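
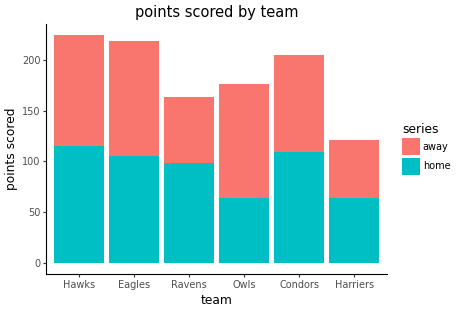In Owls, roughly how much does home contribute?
home top ≈ 60, bottom ≈ 0; segment ≈ 60.

≈ 60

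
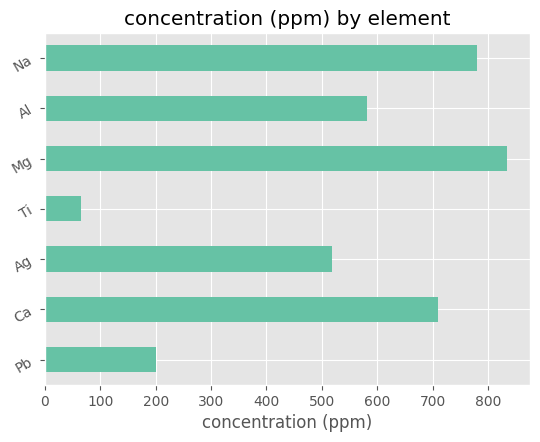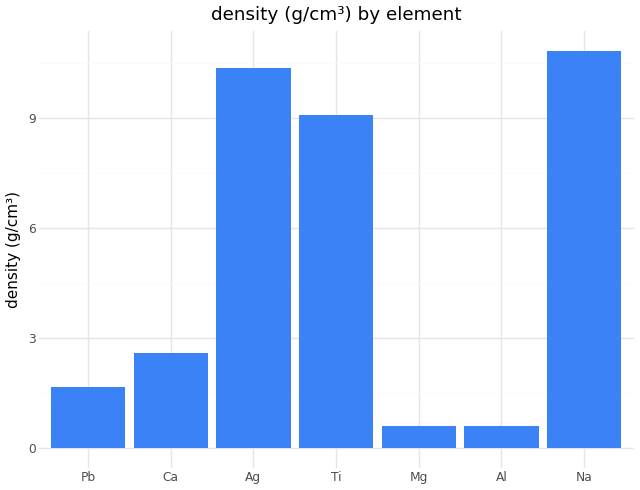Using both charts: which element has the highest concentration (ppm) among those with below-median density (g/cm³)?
Chart 2 median density (g/cm³) ≈ 3; below-median elements: Pb, Mg, Al. Among those, Mg has the highest concentration (ppm) (≈ 800).

Mg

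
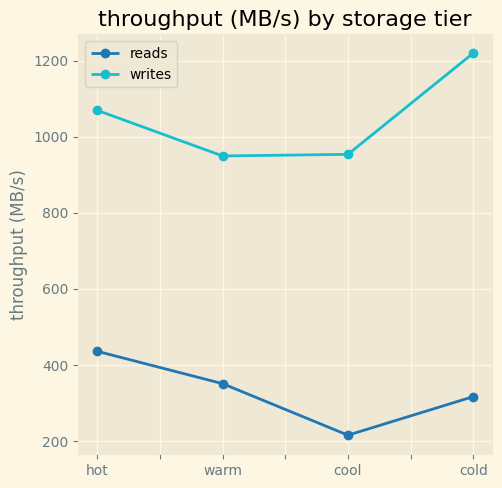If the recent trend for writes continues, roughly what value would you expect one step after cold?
Last three: 900, 1000, 1200 → slope ≈ 150/step → next ≈ 1350.

≈ 1350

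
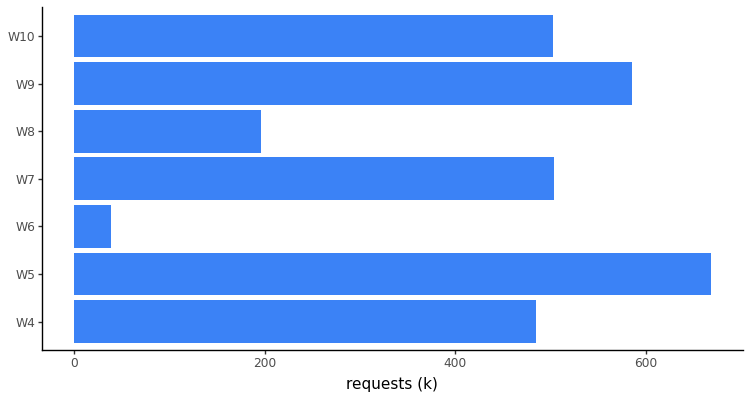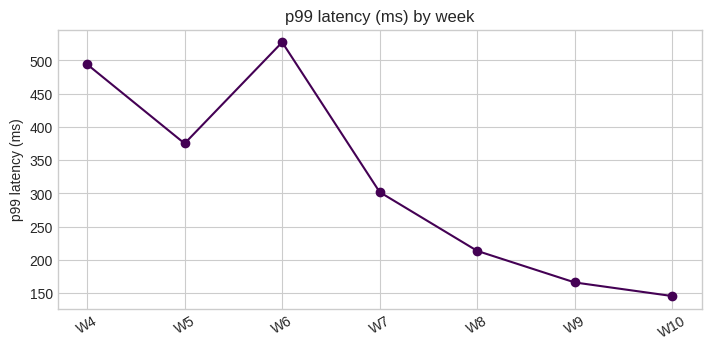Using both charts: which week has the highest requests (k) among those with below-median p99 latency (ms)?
W9

Chart 2 median p99 latency (ms) ≈ 300; below-median weeks: W8, W9, W10. Among those, W9 has the highest requests (k) (≈ 600).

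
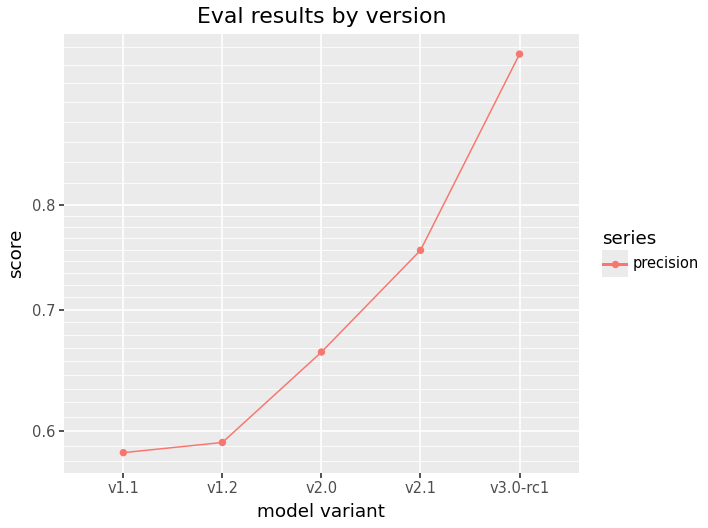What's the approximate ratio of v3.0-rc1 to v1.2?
≈ 1.58×

v3.0-rc1 ≈ 0.95, v1.2 ≈ 0.60; 0.95/0.60 ≈ 1.58.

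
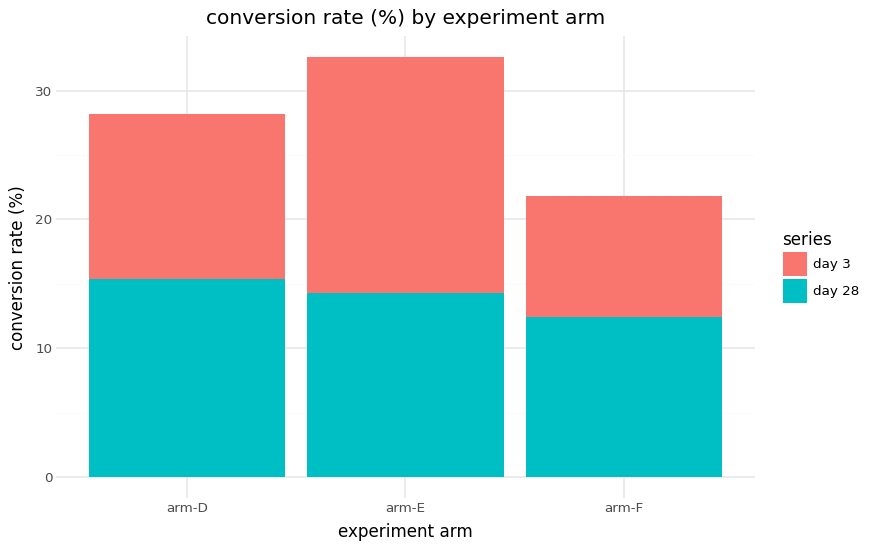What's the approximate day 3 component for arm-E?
≈ 20

day 3 top ≈ 35, bottom ≈ 15; segment ≈ 20.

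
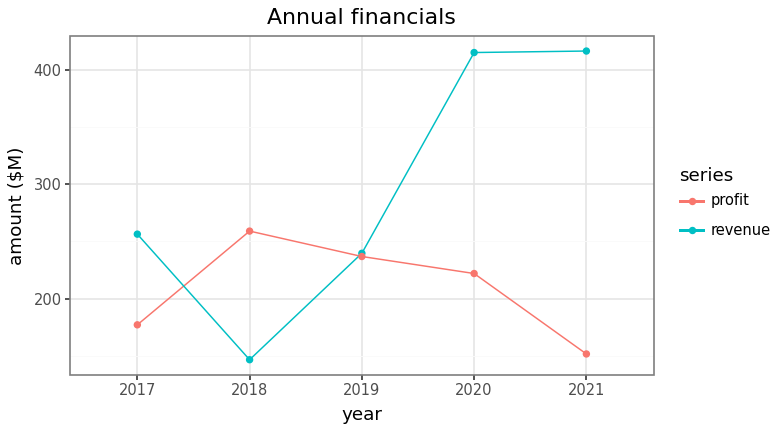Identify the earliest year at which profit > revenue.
2017: profit ≈ 175 vs revenue ≈ 250 (not yet); 2018: profit ≈ 250 vs revenue ≈ 150 (first crossover).

2018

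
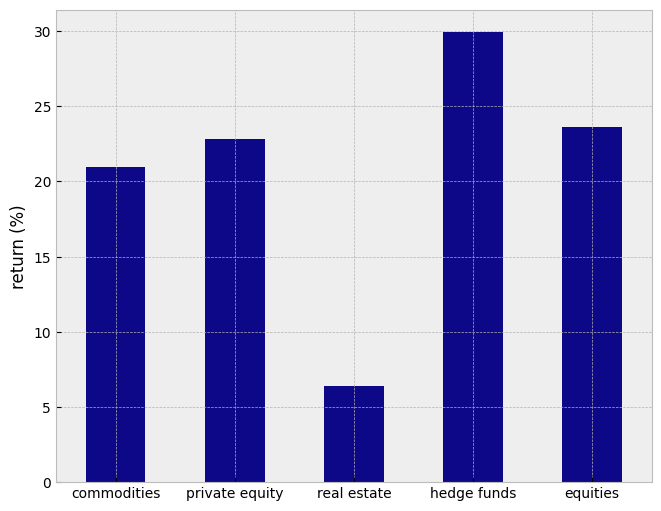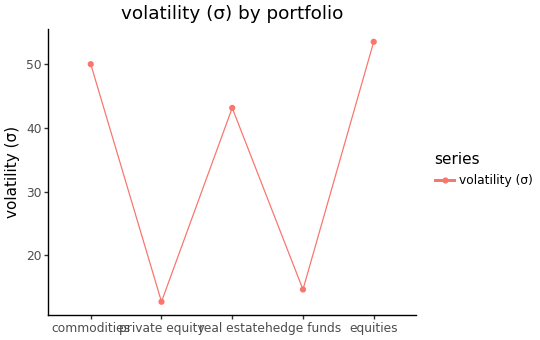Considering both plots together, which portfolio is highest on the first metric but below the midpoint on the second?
hedge funds

Chart 2 median volatility (σ) ≈ 45; below-median portfolios: private equity, hedge funds. Among those, hedge funds has the highest return (%) (≈ 30).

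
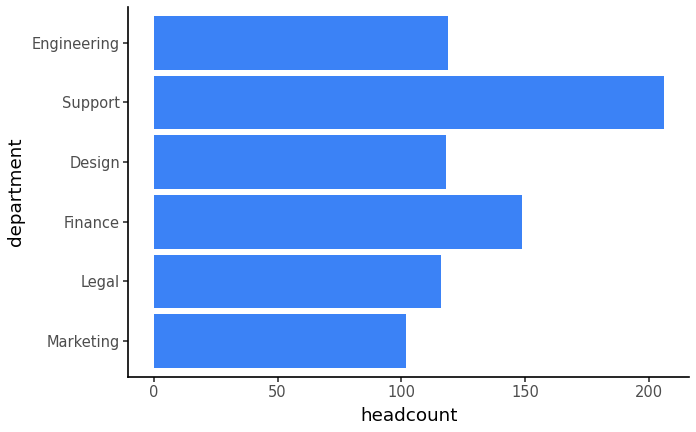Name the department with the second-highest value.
Finance

Top 3: Support ≈ 200, Finance ≈ 140, Engineering ≈ 120.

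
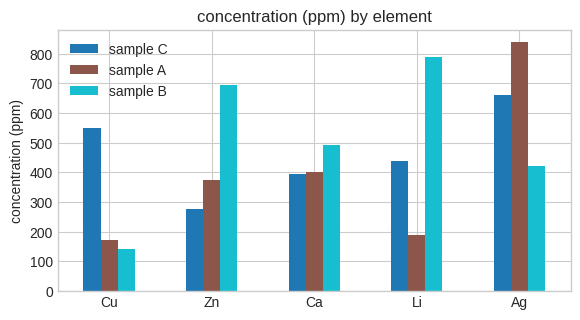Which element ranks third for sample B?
Ca

Top 4 for sample B: Li ≈ 800, Zn ≈ 700, Ca ≈ 500, Ag ≈ 400.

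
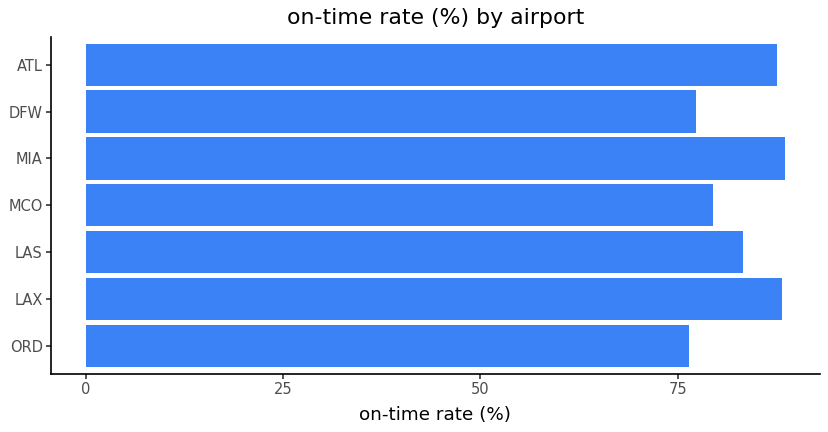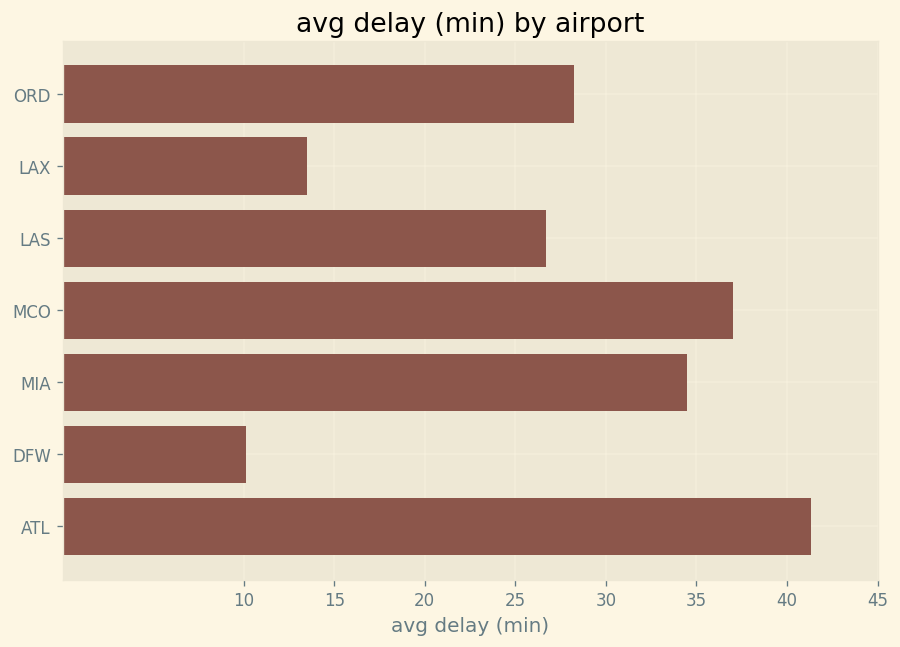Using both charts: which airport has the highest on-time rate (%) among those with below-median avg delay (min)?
LAX

Chart 2 median avg delay (min) ≈ 30; below-median airports: LAX, LAS, DFW. Among those, LAX has the highest on-time rate (%) (≈ 90).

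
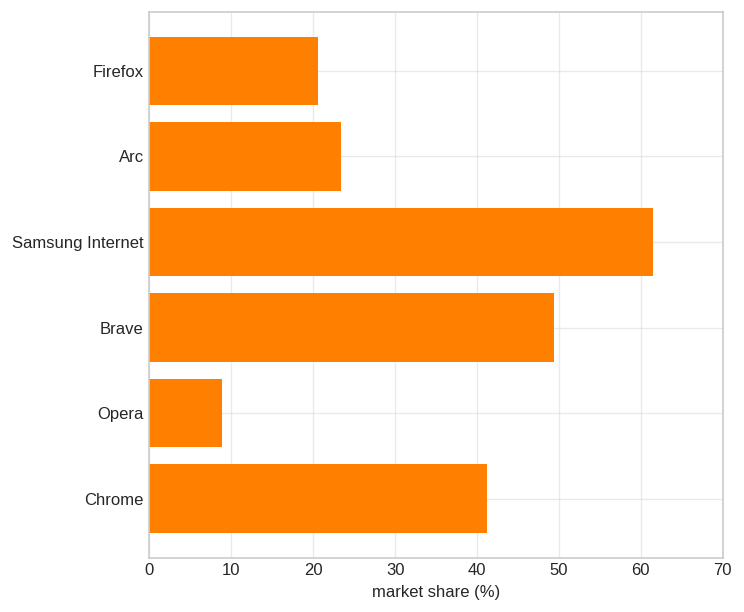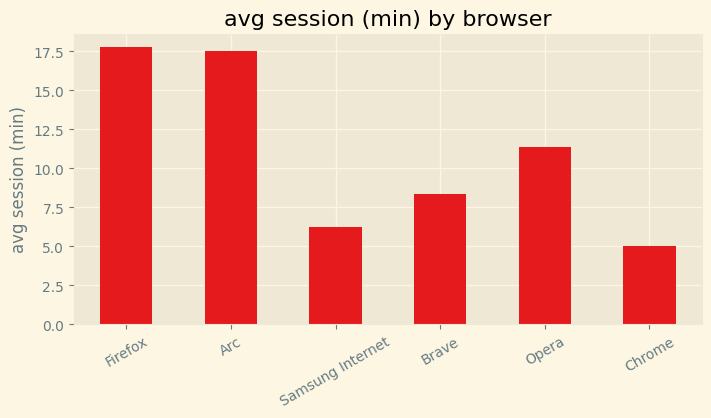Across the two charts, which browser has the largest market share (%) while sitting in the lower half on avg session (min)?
Samsung Internet

Chart 2 median avg session (min) ≈ 10; below-median browsers: Samsung Internet, Brave, Chrome. Among those, Samsung Internet has the highest market share (%) (≈ 60).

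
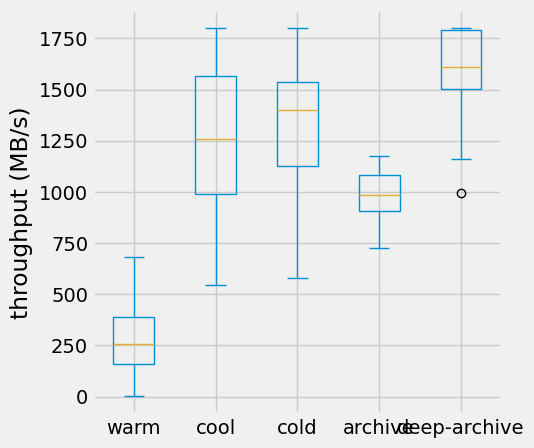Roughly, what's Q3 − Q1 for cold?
Q3 ≈ 1600, Q1 ≈ 1200; IQR ≈ 400.

≈ 400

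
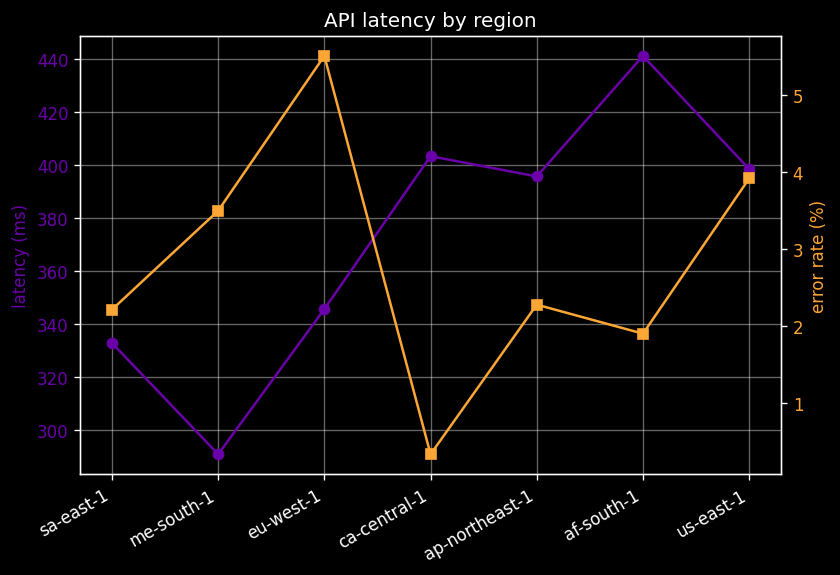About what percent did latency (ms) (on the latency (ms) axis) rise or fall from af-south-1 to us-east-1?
af-south-1 ≈ 440, us-east-1 ≈ 400; (400 − 440) / 440 ≈ -9.1%.

≈ -9.1%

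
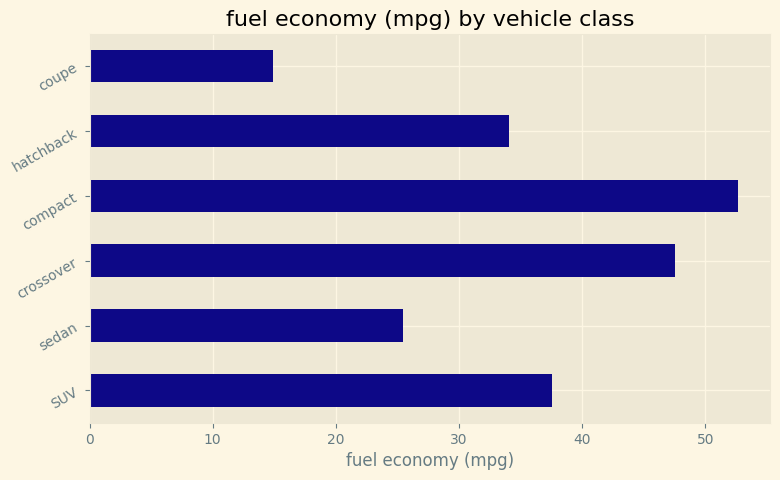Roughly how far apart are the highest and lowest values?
≈ 40

Max compact ≈ 55, min coupe ≈ 15; range ≈ 40.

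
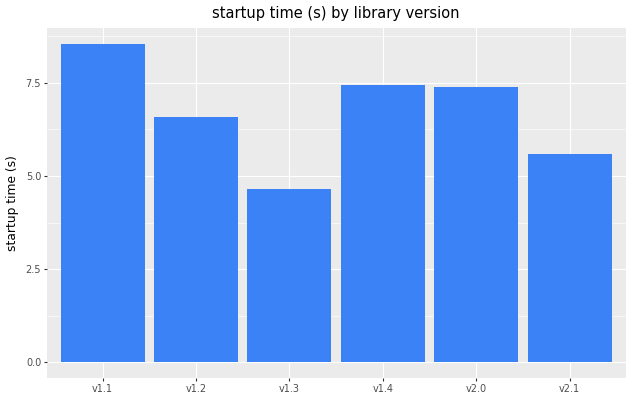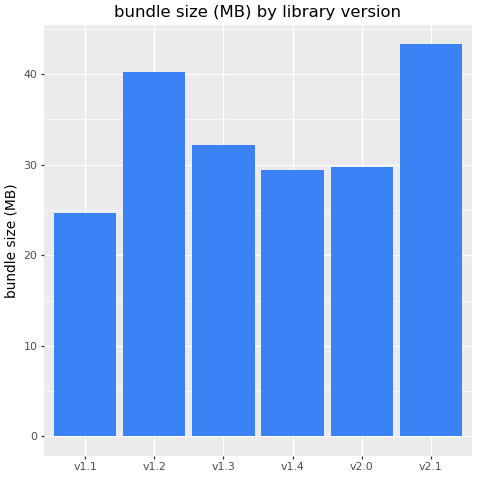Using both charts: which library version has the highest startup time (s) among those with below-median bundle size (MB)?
v1.1

Chart 2 median bundle size (MB) ≈ 30; below-median library versions: v1.1, v1.4, v2.0. Among those, v1.1 has the highest startup time (s) (≈ 9).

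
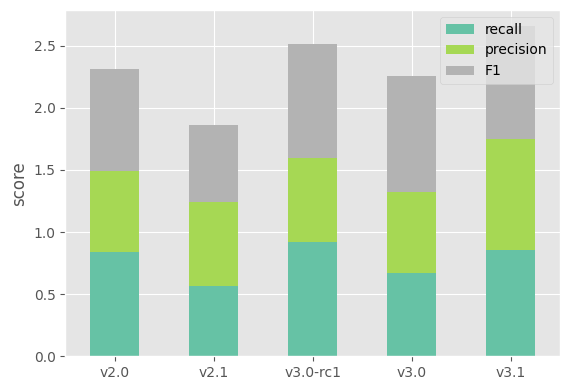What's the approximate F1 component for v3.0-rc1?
≈ 1.0

F1 top ≈ 2.5, bottom ≈ 1.5; segment ≈ 1.0.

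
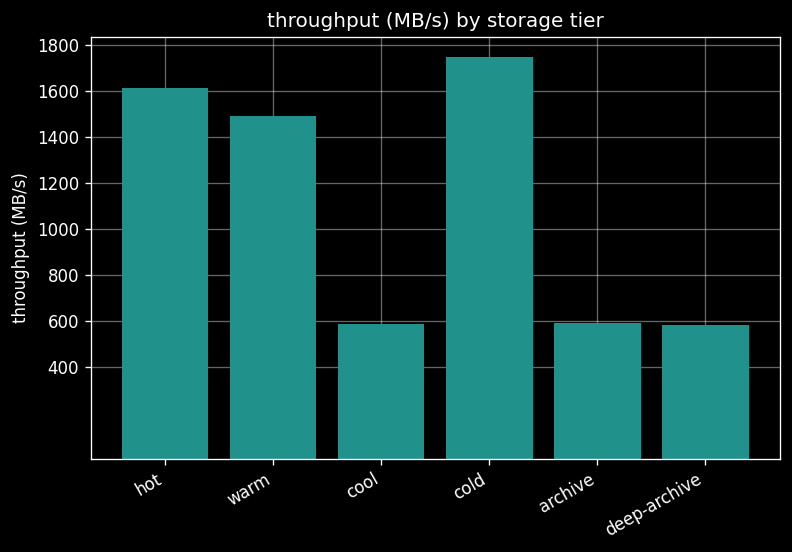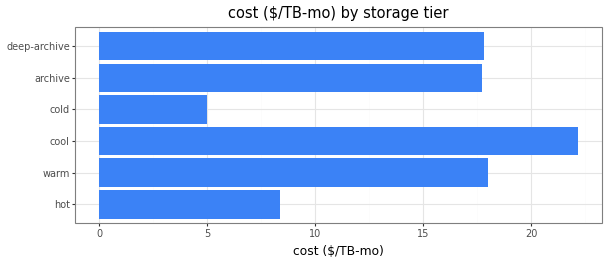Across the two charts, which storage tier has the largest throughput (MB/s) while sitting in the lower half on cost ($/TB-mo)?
Chart 2 median cost ($/TB-mo) ≈ 20; below-median storage tiers: hot, cold, archive. Among those, cold has the highest throughput (MB/s) (≈ 1800).

cold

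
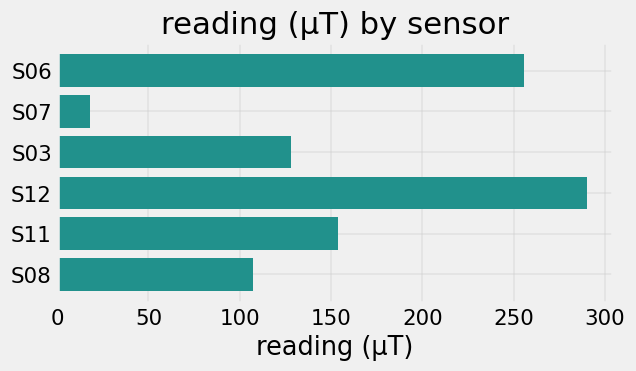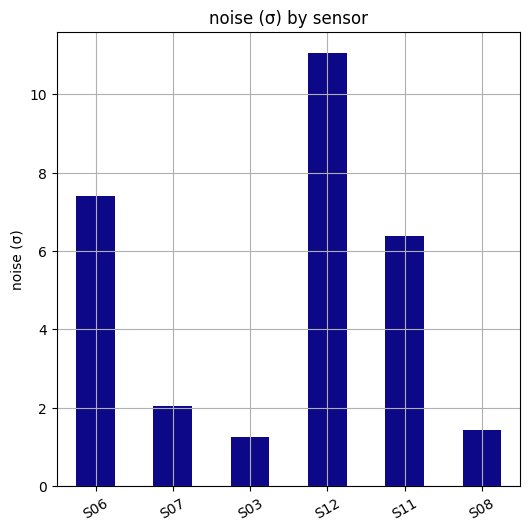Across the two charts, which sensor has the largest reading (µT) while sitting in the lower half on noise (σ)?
S03

Chart 2 median noise (σ) ≈ 4; below-median sensors: S07, S03, S08. Among those, S03 has the highest reading (µT) (≈ 150).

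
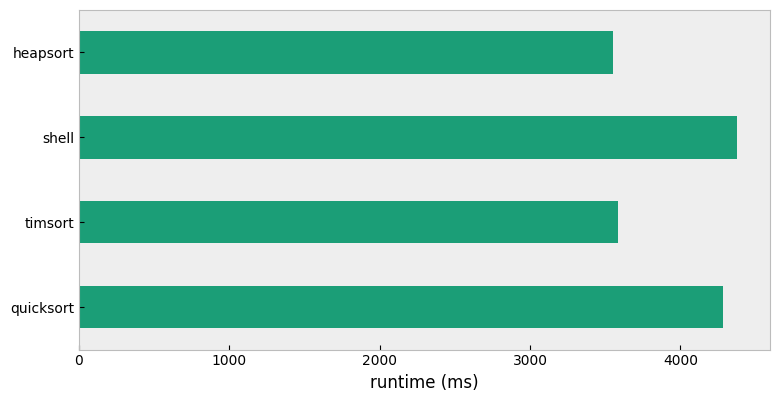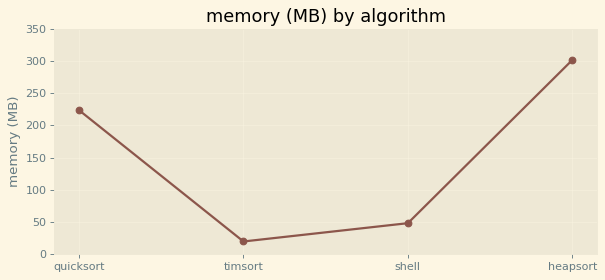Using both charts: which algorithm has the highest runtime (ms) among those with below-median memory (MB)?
shell

Chart 2 median memory (MB) ≈ 150; below-median algorithms: timsort, shell. Among those, shell has the highest runtime (ms) (≈ 4500).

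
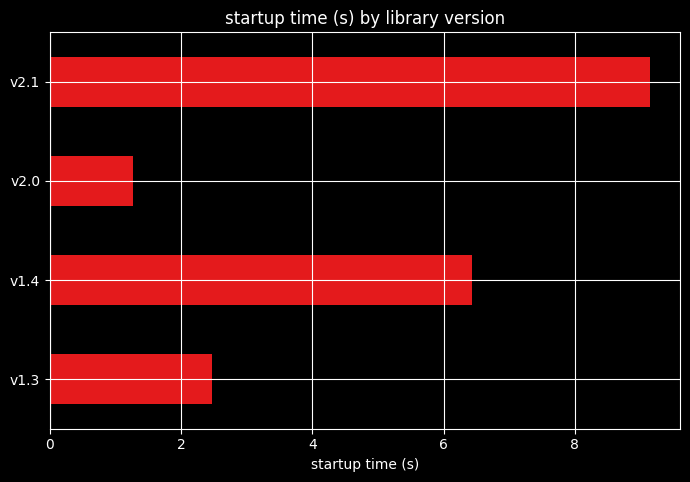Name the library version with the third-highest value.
v1.3

Top 4: v2.1 ≈ 9, v1.4 ≈ 6, v1.3 ≈ 2, v2.0 ≈ 1.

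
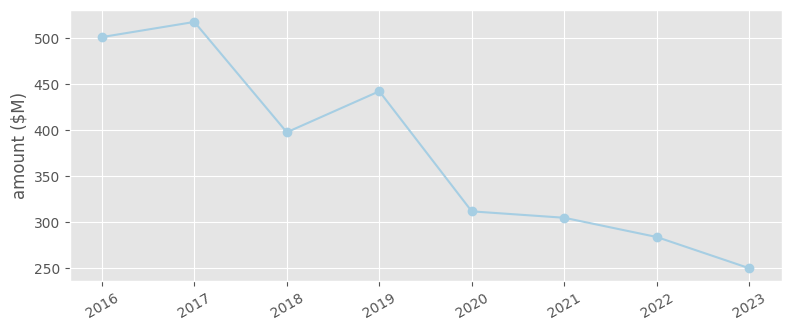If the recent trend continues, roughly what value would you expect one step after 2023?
≈ 225

Last three: 300, 275, 250 → slope ≈ -25/step → next ≈ 225.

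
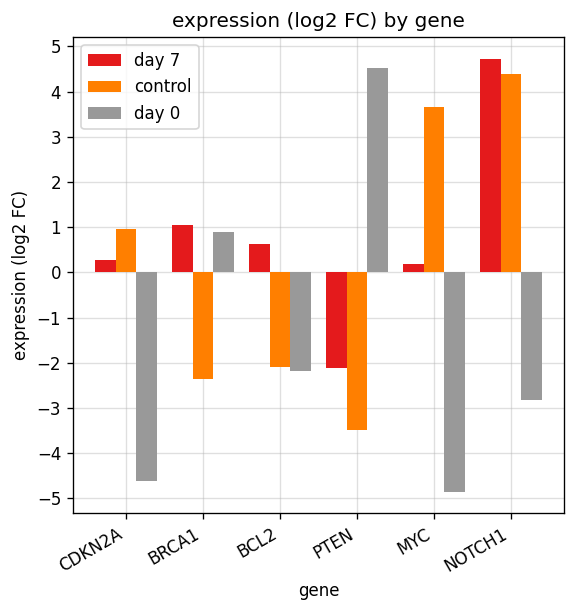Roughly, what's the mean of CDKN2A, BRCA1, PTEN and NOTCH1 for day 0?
(-5 + 1 + 5 + -3) / 4 ≈ 0.

≈ 0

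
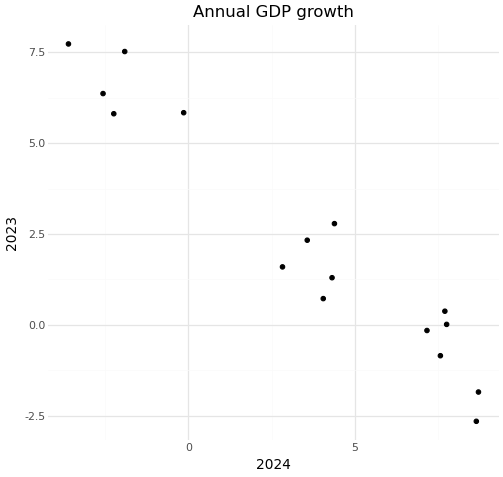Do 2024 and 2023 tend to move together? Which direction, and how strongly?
negative, strong

Points are negatively correlated; strong (|r| ≈ 1.0).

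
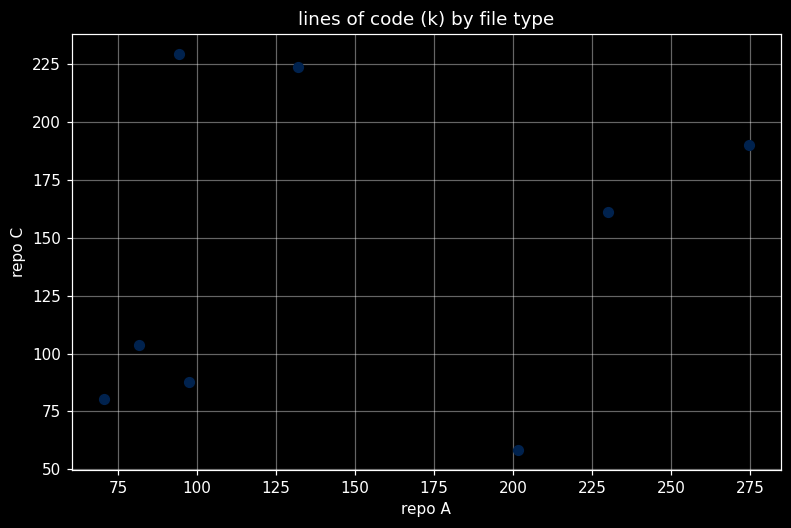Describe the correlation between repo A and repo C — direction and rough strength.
Points are roughly uncorrelated; weak (|r| ≈ 0.2).

no clear correlation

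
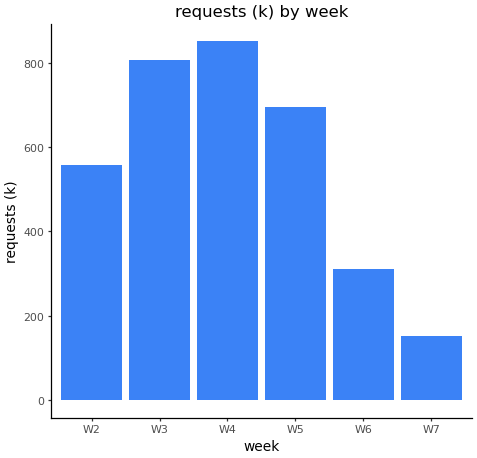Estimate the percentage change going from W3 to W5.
W3 ≈ 800, W5 ≈ 700; (700 − 800) / 800 ≈ -12.5%.

≈ -12.5%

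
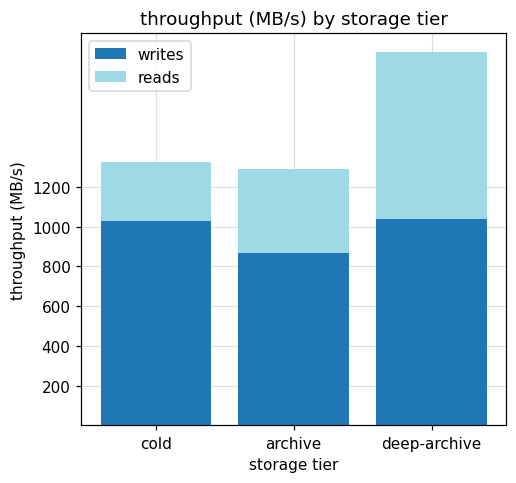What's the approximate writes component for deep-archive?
writes top ≈ 1000, bottom ≈ 0; segment ≈ 1000.

≈ 1000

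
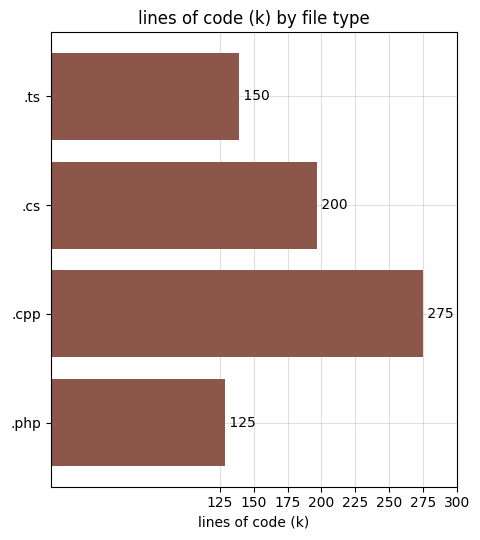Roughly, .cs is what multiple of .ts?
.cs ≈ 200, .ts ≈ 150; 200/150 ≈ 1.33.

≈ 1.33×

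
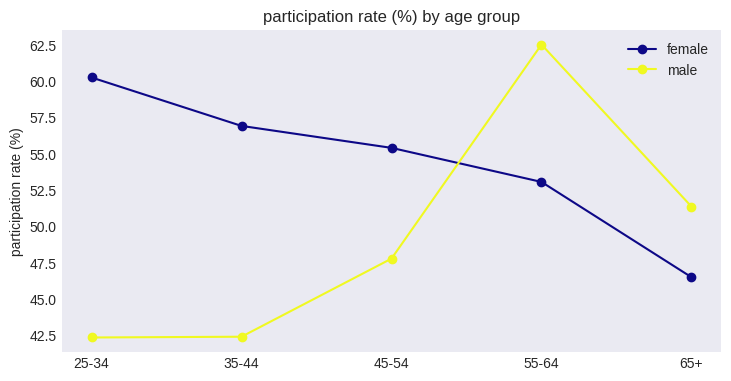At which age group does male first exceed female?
55-64

45-54: male ≈ 48 vs female ≈ 56 (not yet); 55-64: male ≈ 62 vs female ≈ 54 (first crossover).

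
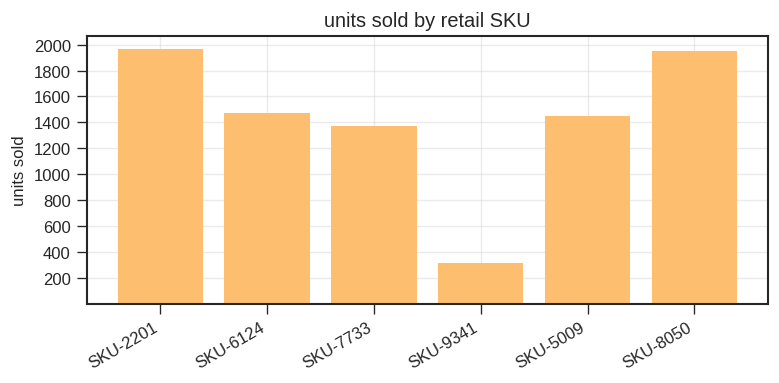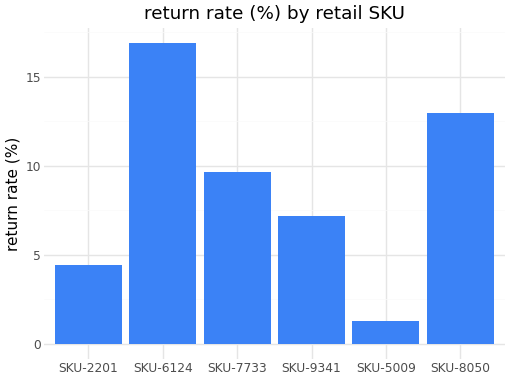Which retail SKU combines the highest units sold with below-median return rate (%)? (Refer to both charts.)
Chart 2 median return rate (%) ≈ 8; below-median retail SKUs: SKU-2201, SKU-9341, SKU-5009. Among those, SKU-2201 has the highest units sold (≈ 2000).

SKU-2201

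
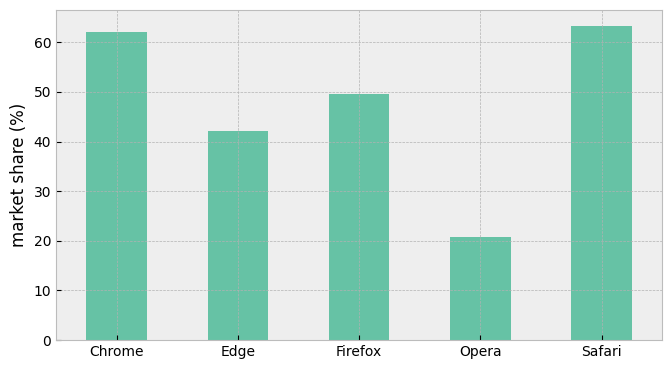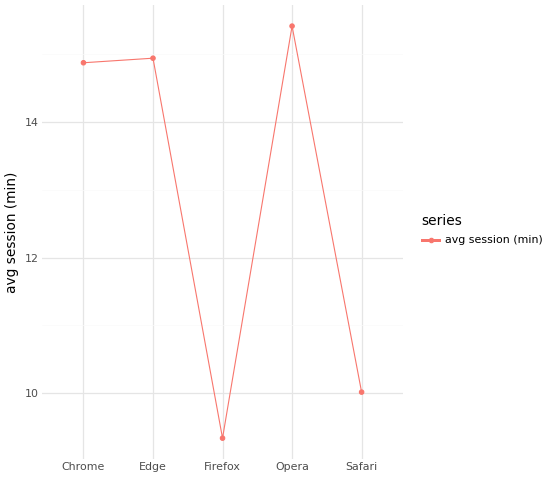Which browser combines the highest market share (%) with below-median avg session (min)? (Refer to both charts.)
Chart 2 median avg session (min) ≈ 14; below-median browsers: Firefox, Safari. Among those, Safari has the highest market share (%) (≈ 60).

Safari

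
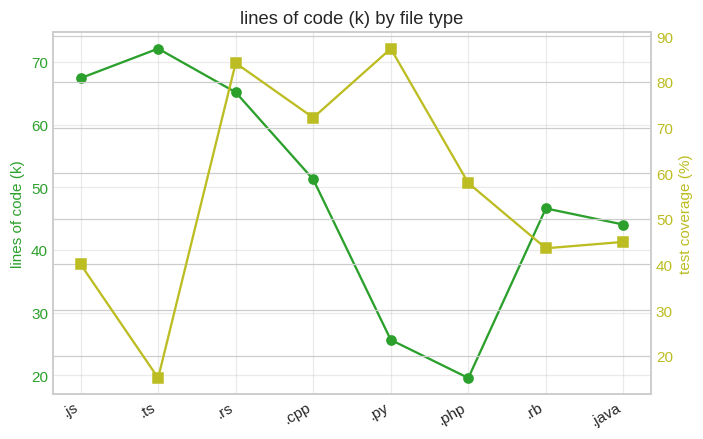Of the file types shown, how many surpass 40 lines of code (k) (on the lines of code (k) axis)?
6

Above 40: .js, .ts, .rs, .cpp, .rb, .java.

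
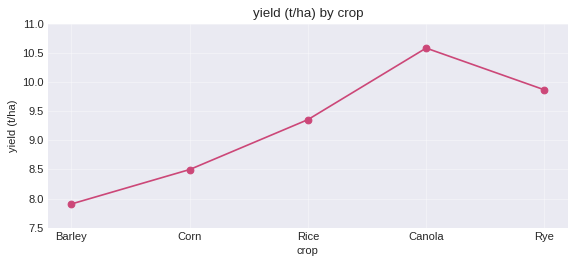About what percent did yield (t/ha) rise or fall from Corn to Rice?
Corn ≈ 8.5, Rice ≈ 9.5; (9.5 − 8.5) / 8.5 ≈ +11.8%.

≈ +11.8%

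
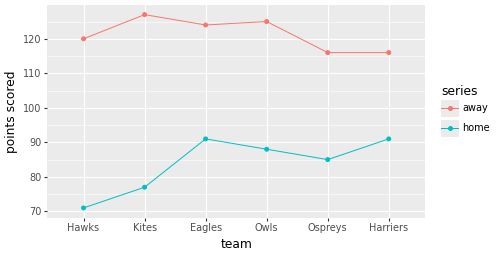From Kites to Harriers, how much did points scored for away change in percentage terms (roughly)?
≈ -8%

Kites ≈ 125, Harriers ≈ 115; (115 − 125) / 125 ≈ -8%.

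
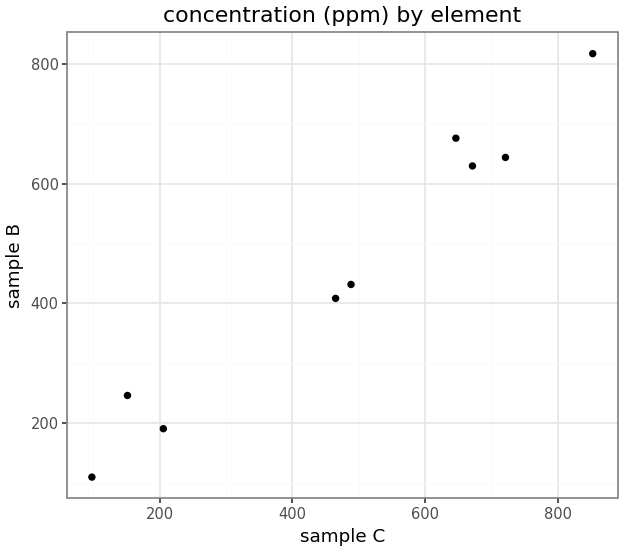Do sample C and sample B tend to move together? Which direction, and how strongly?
positive, strong

Points are positively correlated; strong (|r| ≈ 1.0).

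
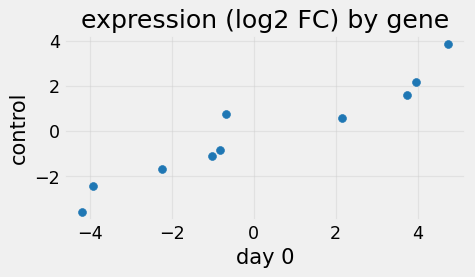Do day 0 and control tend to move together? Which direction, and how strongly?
positive, strong

Points are positively correlated; strong (|r| ≈ 1.0).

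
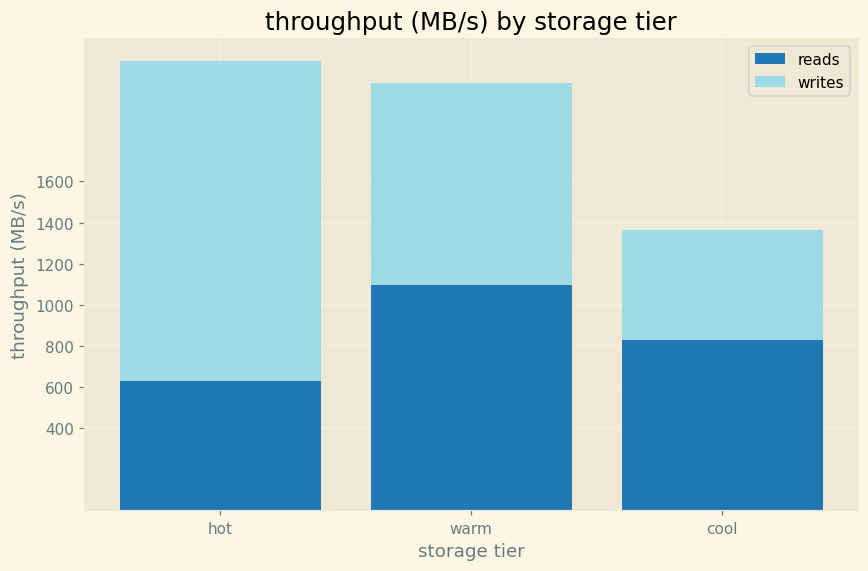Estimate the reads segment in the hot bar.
≈ 600

reads top ≈ 600, bottom ≈ 0; segment ≈ 600.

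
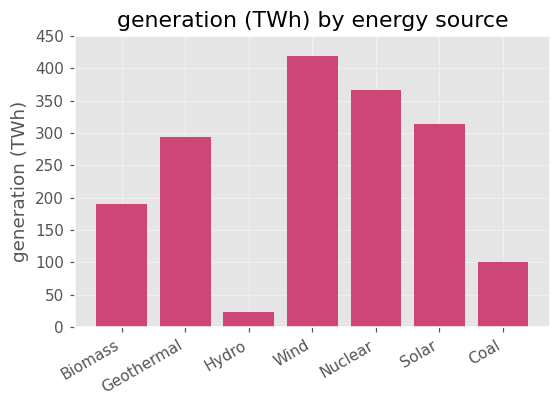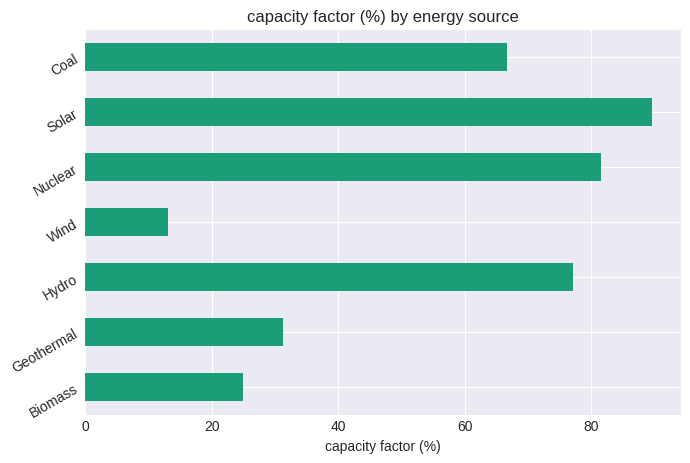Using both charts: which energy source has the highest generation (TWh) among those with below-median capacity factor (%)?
Chart 2 median capacity factor (%) ≈ 70; below-median energy sources: Biomass, Geothermal, Wind. Among those, Wind has the highest generation (TWh) (≈ 400).

Wind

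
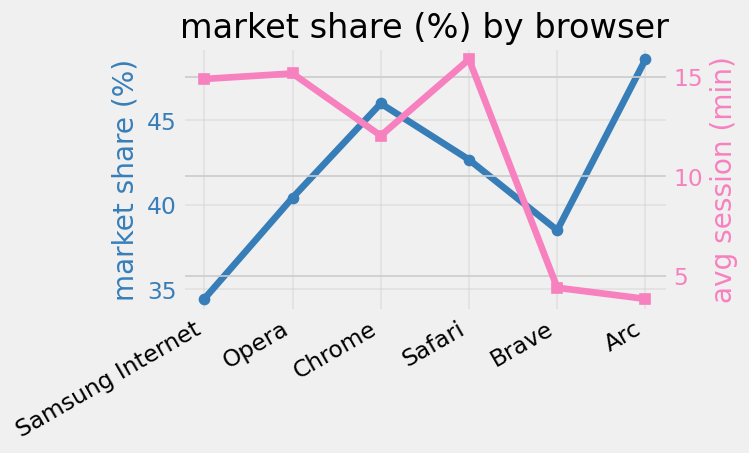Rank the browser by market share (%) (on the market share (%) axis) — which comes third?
Safari

Top 4 (on the market share (%) axis): Arc ≈ 48, Chrome ≈ 46, Safari ≈ 42, Opera ≈ 40.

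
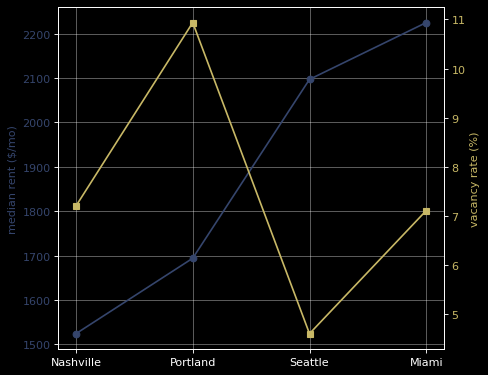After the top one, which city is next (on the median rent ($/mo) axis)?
Seattle

Top 3 (on the median rent ($/mo) axis): Miami ≈ 2200, Seattle ≈ 2100, Portland ≈ 1700.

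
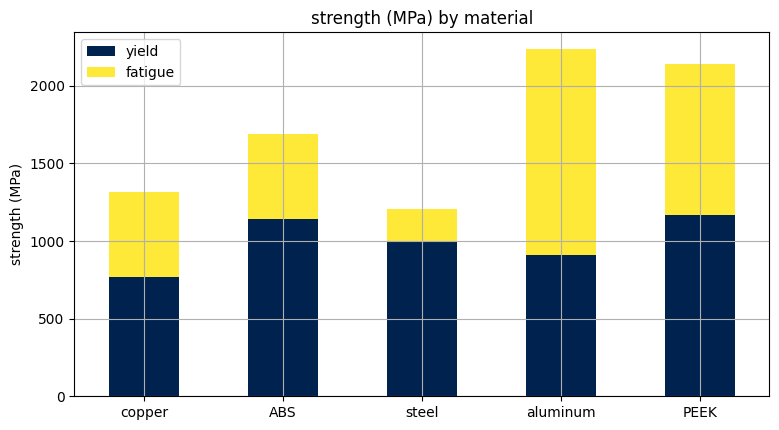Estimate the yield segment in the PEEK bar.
yield top ≈ 1200, bottom ≈ 0; segment ≈ 1200.

≈ 1200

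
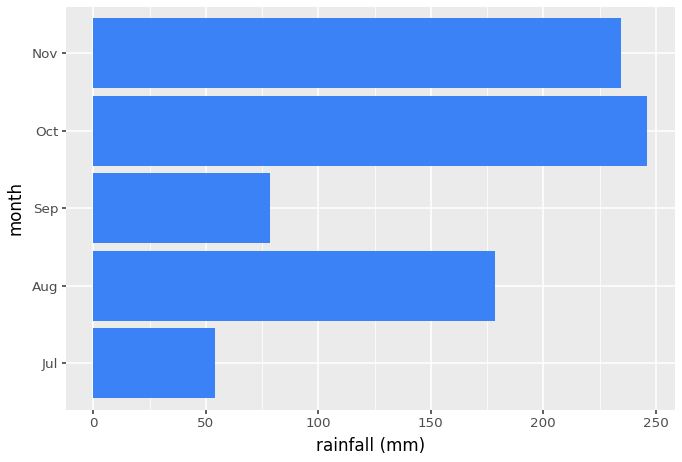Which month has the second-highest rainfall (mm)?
Nov

Top 3: Oct ≈ 250, Nov ≈ 225, Aug ≈ 175.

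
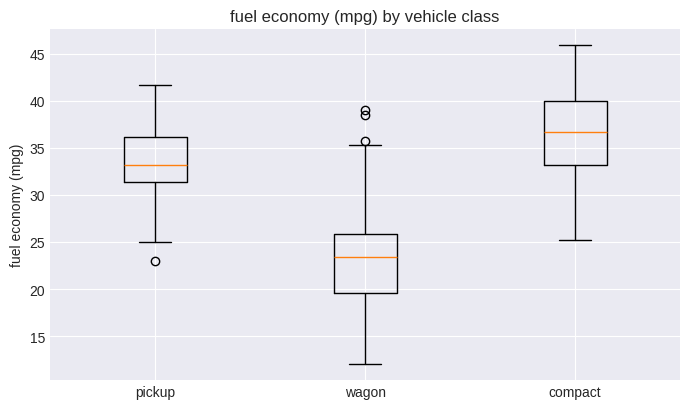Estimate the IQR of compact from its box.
Q3 ≈ 40, Q1 ≈ 34; IQR ≈ 6.

≈ 6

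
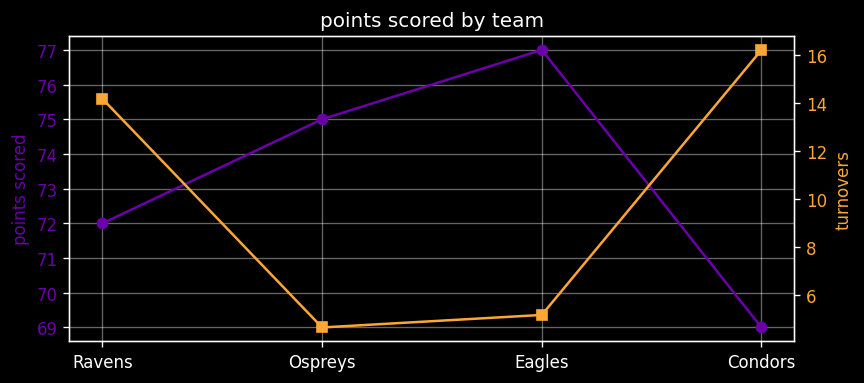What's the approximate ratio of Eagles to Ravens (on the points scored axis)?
Eagles ≈ 77, Ravens ≈ 72; 77/72 ≈ 1.07.

≈ 1.07×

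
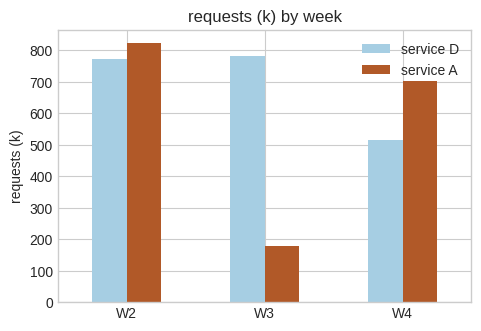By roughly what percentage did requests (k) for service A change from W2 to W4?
W2 ≈ 800, W4 ≈ 700; (700 − 800) / 800 ≈ -12.5%.

≈ -12.5%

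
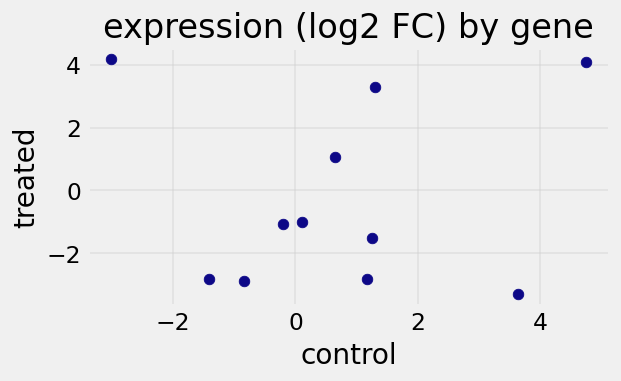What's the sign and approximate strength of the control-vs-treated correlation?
Points are roughly uncorrelated; weak (|r| ≈ 0.0).

no clear correlation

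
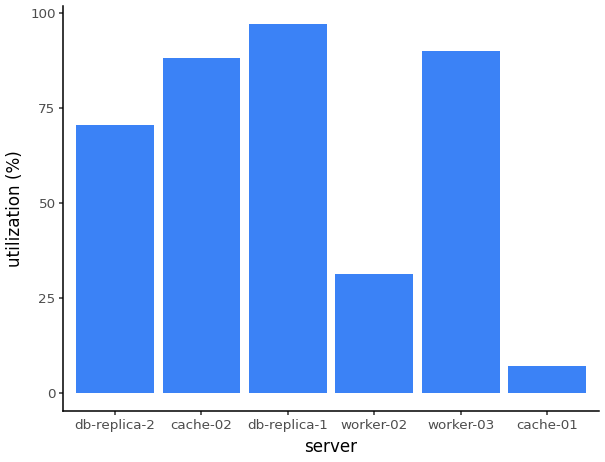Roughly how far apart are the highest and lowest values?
Max db-replica-1 ≈ 100, min cache-01 ≈ 10; range ≈ 90.

≈ 90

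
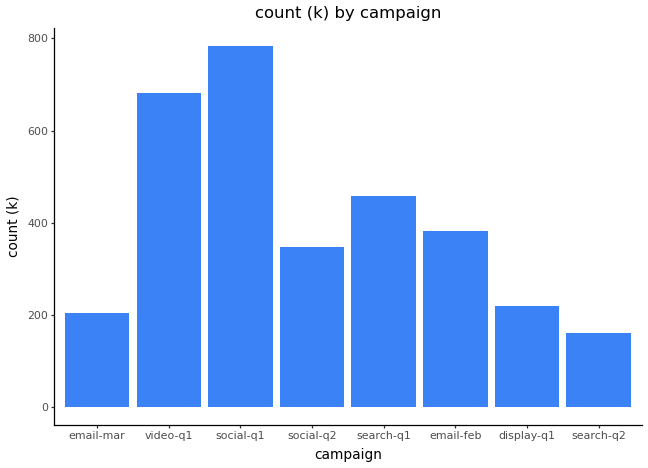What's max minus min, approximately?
Max social-q1 ≈ 800, min search-q2 ≈ 200; range ≈ 600.

≈ 600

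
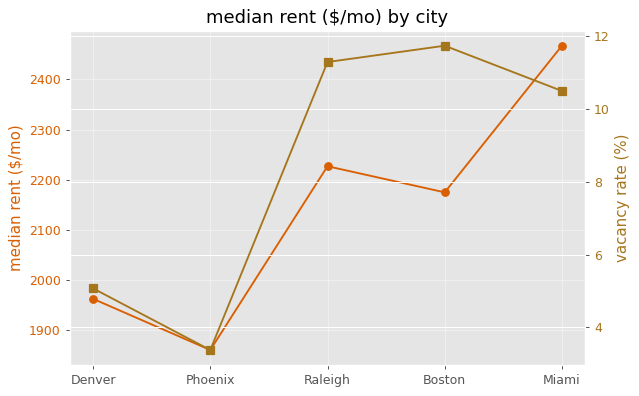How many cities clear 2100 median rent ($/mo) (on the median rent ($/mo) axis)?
3

Above 2100: Raleigh, Boston, Miami.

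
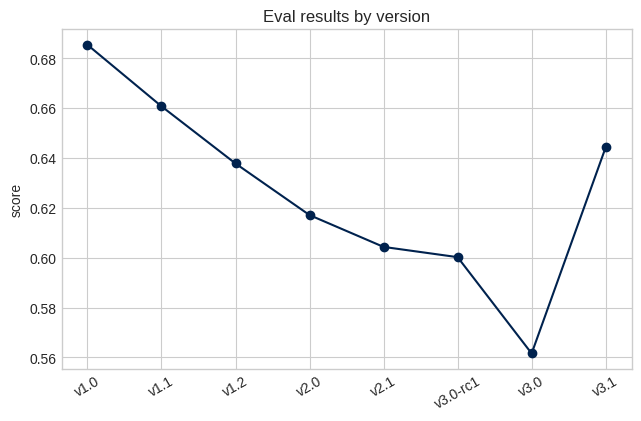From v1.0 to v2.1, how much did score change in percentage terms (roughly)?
v1.0 ≈ 0.68, v2.1 ≈ 0.60; (0.60 − 0.68) / 0.68 ≈ -11.8%.

≈ -11.8%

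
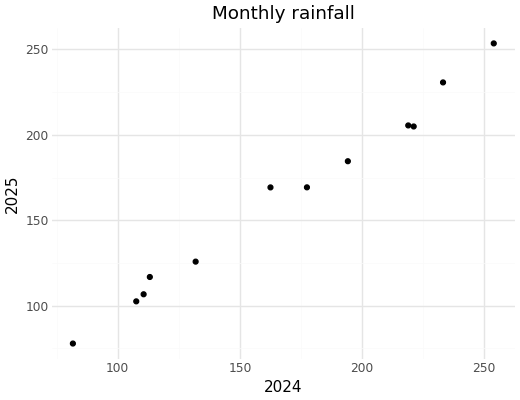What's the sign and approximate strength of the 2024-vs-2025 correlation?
Points are positively correlated; strong (|r| ≈ 1.0).

positive, strong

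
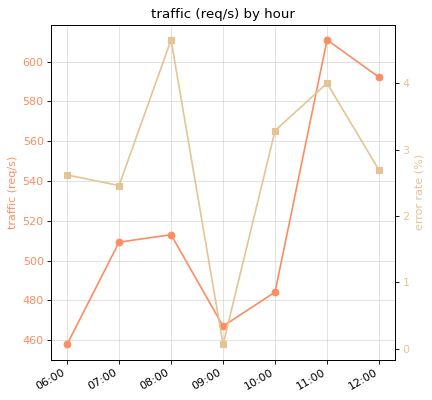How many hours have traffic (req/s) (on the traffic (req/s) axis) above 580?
Above 580: 11:00, 12:00.

2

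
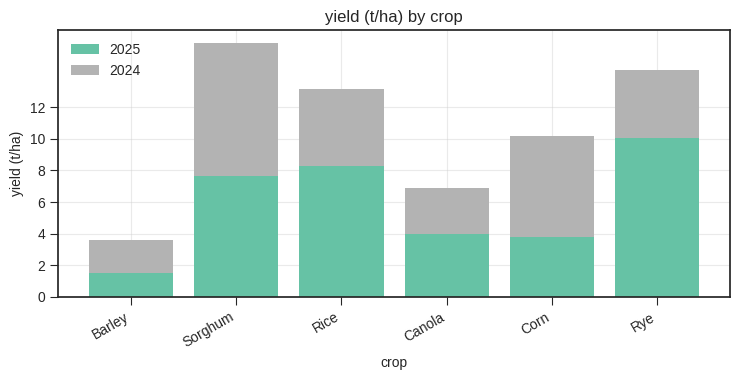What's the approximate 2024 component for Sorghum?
2024 top ≈ 16, bottom ≈ 8; segment ≈ 8.

≈ 8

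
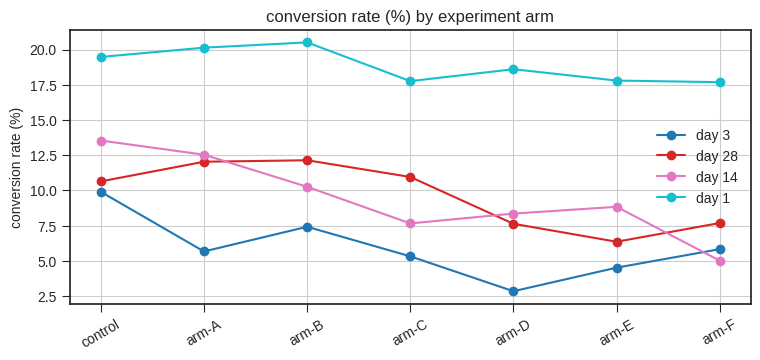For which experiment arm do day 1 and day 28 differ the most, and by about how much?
arm-E: day 1 ≈ 18, day 28 ≈ 6 → gap ≈ 12. Next-largest (arm-D) is only ≈ 10.

arm-E, ≈ 12 %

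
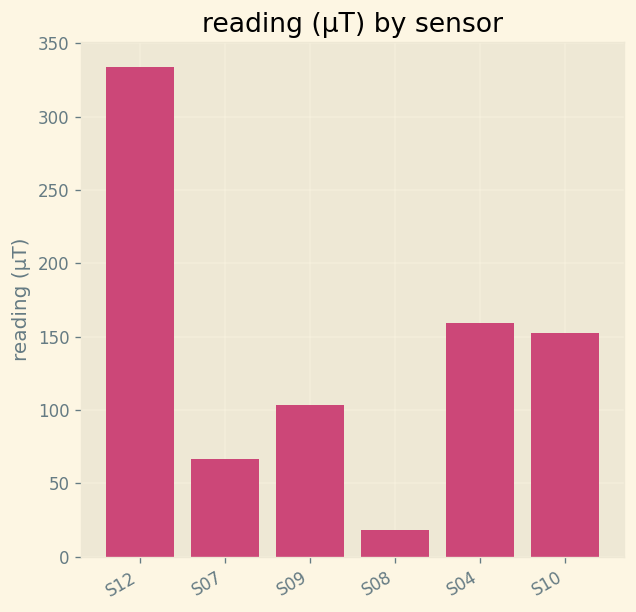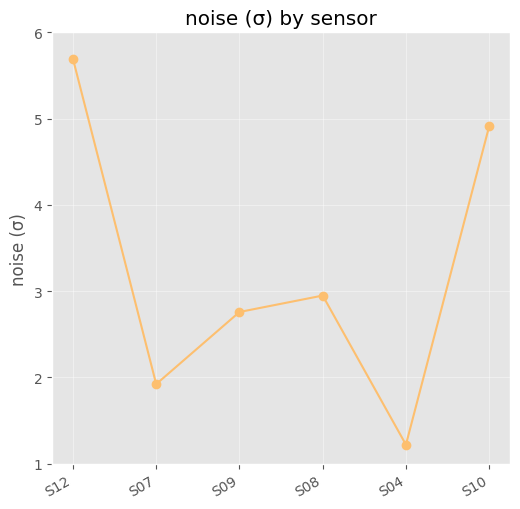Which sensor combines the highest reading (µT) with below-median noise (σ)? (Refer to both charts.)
Chart 2 median noise (σ) ≈ 3; below-median sensors: S07, S09, S04. Among those, S04 has the highest reading (µT) (≈ 150).

S04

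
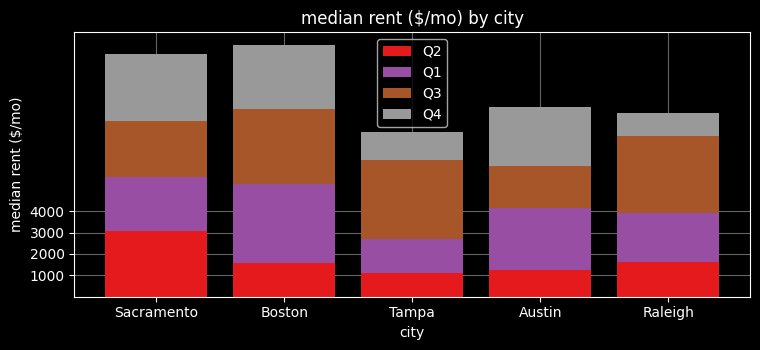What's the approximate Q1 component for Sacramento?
Q1 top ≈ 6000, bottom ≈ 3000; segment ≈ 3000.

≈ 3000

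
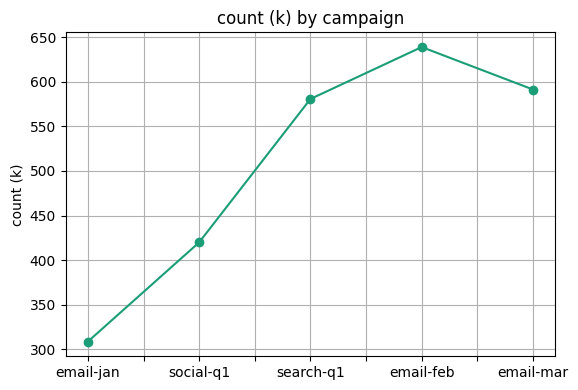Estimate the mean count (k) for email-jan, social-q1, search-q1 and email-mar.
(300 + 400 + 600 + 600) / 4 ≈ 475.

≈ 475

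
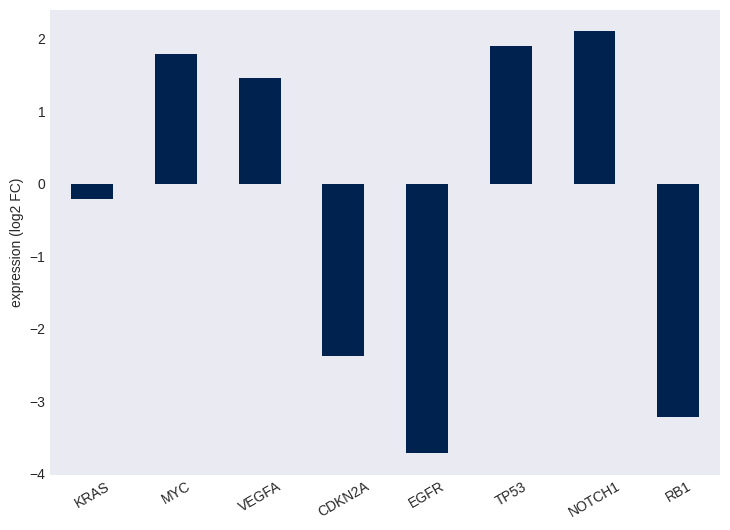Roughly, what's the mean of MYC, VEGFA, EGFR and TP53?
≈ 0.5

(2.0 + 1.5 + -3.5 + 2.0) / 4 ≈ 0.5.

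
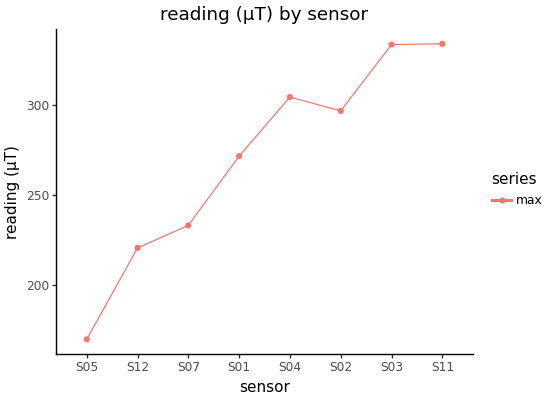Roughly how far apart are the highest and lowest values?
Max S11 ≈ 340, min S05 ≈ 160; range ≈ 180.

≈ 180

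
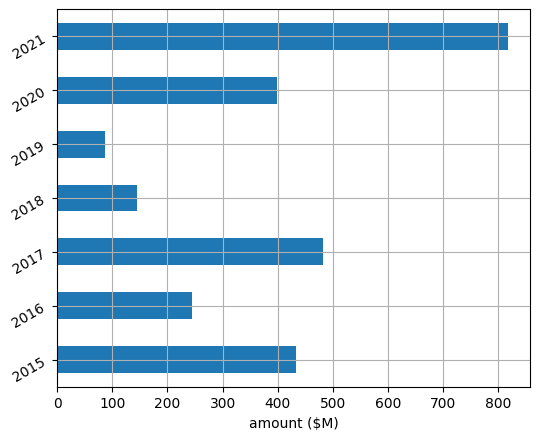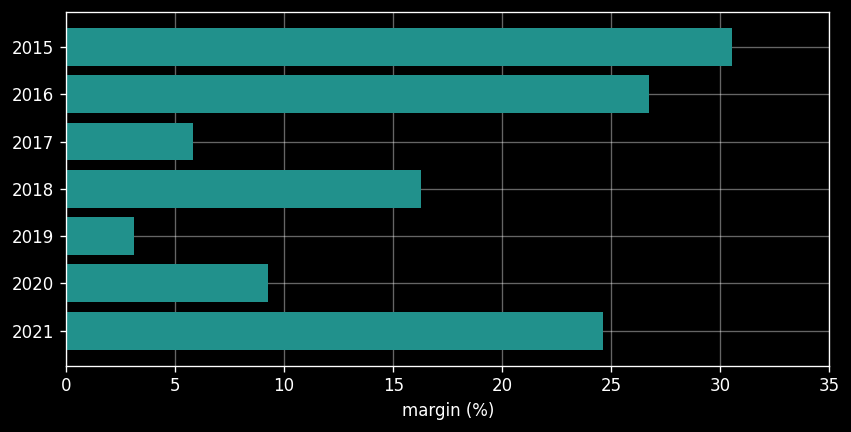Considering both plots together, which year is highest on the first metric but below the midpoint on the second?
Chart 2 median margin (%) ≈ 15; below-median years: 2017, 2019, 2020. Among those, 2017 has the highest amount ($M) (≈ 500).

2017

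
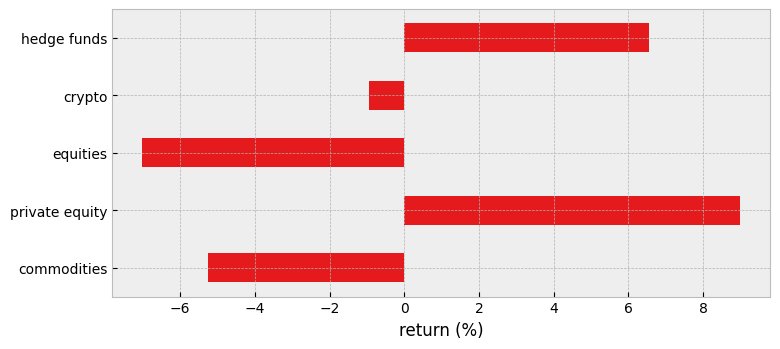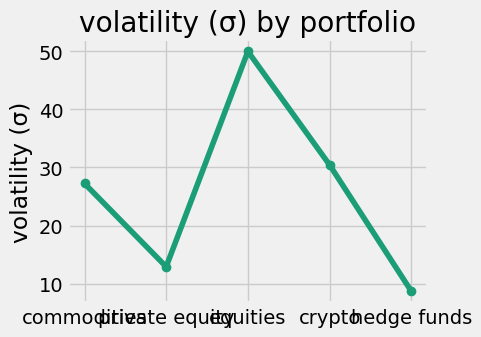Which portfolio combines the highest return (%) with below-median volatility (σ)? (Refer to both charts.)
private equity

Chart 2 median volatility (σ) ≈ 25; below-median portfolios: private equity, hedge funds. Among those, private equity has the highest return (%) (≈ 9).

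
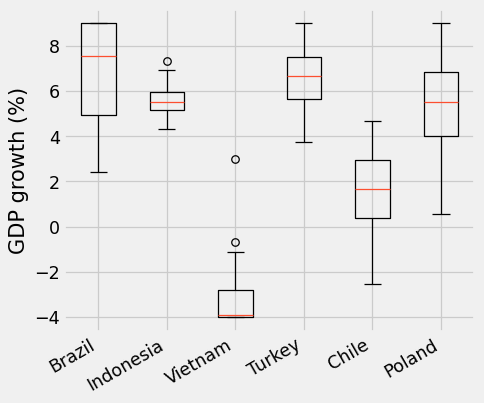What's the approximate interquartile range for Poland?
Q3 ≈ 7, Q1 ≈ 4; IQR ≈ 3.

≈ 3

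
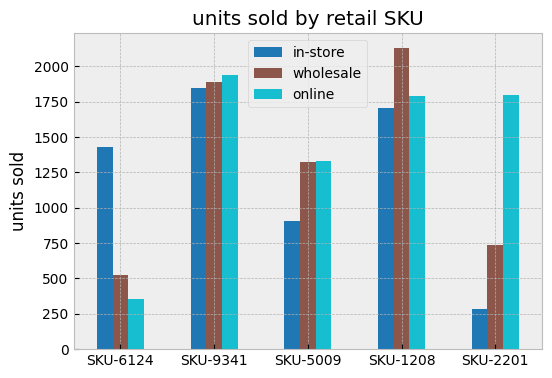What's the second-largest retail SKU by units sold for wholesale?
Top 3 for wholesale: SKU-1208 ≈ 2200, SKU-9341 ≈ 1800, SKU-5009 ≈ 1400.

SKU-9341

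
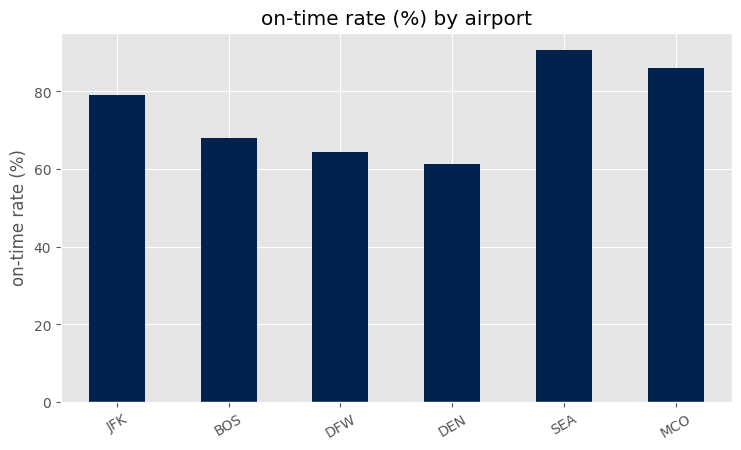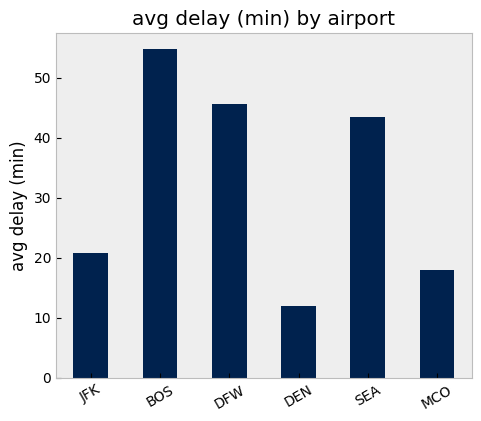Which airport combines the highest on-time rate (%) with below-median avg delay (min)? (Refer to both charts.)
Chart 2 median avg delay (min) ≈ 30; below-median airports: JFK, DEN, MCO. Among those, MCO has the highest on-time rate (%) (≈ 90).

MCO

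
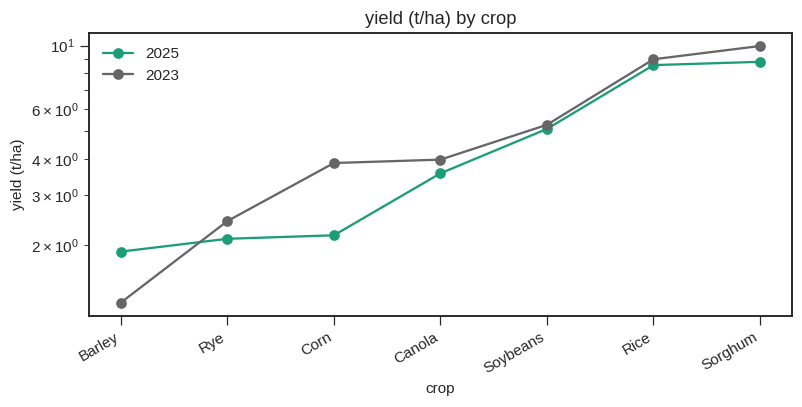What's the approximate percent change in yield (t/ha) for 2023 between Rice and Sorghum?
Rice ≈ 9, Sorghum ≈ 10; (10 − 9) / 9 ≈ +11.1%.

≈ +11.1%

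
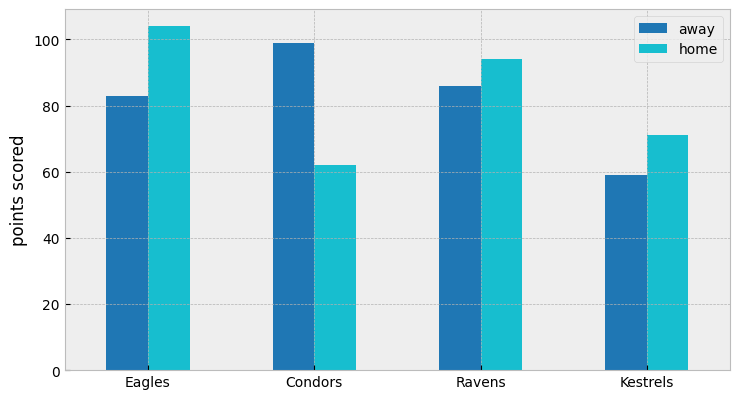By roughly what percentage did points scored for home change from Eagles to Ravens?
Eagles ≈ 100, Ravens ≈ 90; (90 − 100) / 100 ≈ -10%.

≈ -10%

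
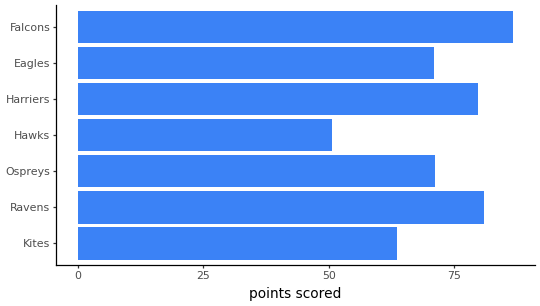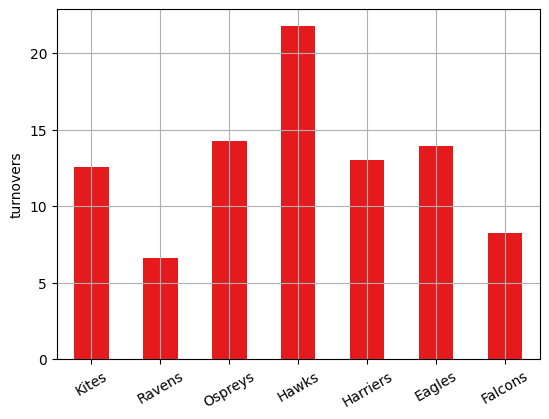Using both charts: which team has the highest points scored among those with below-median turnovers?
Falcons

Chart 2 median turnovers ≈ 14; below-median teams: Kites, Ravens, Falcons. Among those, Falcons has the highest points scored (≈ 90).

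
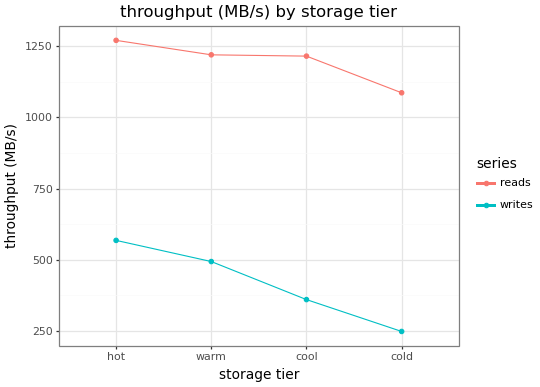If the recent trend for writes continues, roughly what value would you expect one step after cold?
≈ 50

Last three: 500, 400, 200 → slope ≈ -150/step → next ≈ 50.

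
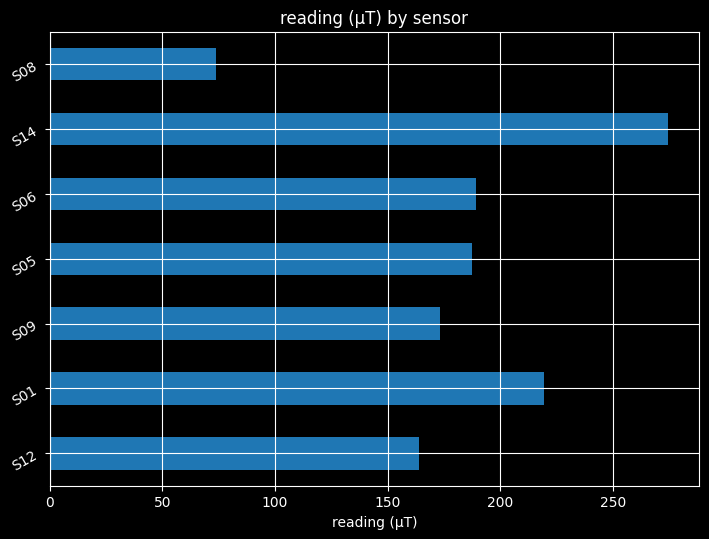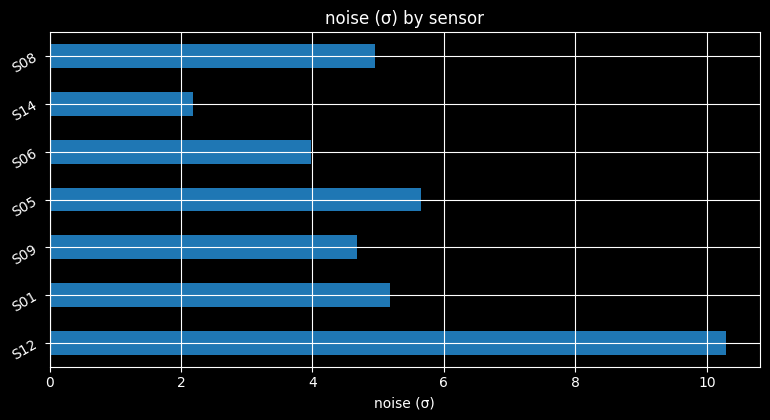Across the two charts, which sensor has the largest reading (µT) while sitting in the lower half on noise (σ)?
Chart 2 median noise (σ) ≈ 5; below-median sensors: S09, S06, S14. Among those, S14 has the highest reading (µT) (≈ 250).

S14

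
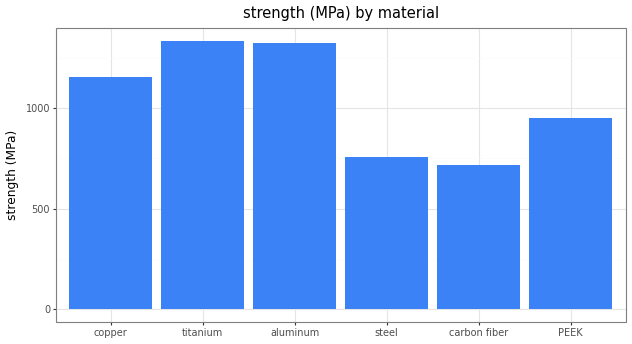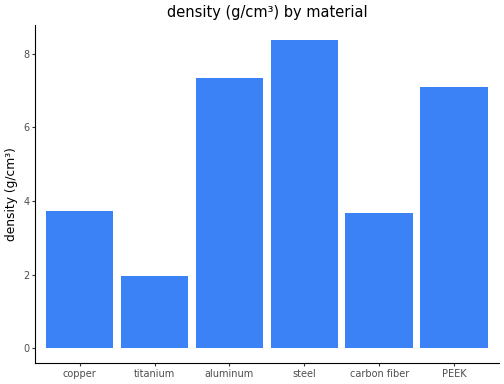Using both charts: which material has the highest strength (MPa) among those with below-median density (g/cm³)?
Chart 2 median density (g/cm³) ≈ 5; below-median materials: copper, titanium, carbon fiber. Among those, titanium has the highest strength (MPa) (≈ 1400).

titanium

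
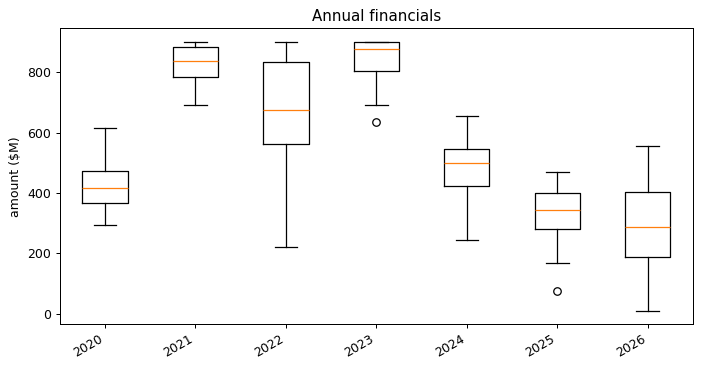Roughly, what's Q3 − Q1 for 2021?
Q3 ≈ 900, Q1 ≈ 800; IQR ≈ 100.

≈ 100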